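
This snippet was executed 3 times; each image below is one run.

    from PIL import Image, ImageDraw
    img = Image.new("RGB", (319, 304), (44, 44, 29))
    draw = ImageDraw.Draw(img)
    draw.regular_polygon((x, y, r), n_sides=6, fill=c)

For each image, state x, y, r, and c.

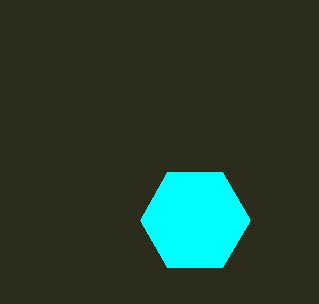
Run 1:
x = 195; y = 220; r = 55; c = 'cyan'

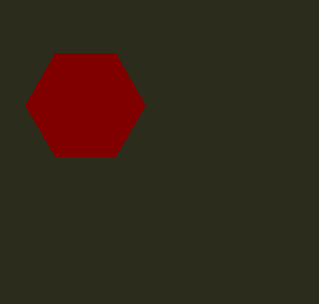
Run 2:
x = 85, y = 105, r = 60, c = 'maroon'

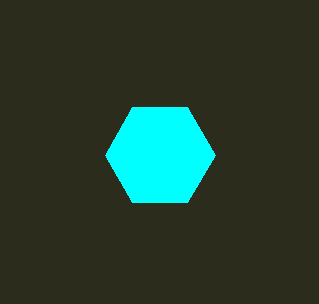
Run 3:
x = 160, y = 155, r = 55, c = 'cyan'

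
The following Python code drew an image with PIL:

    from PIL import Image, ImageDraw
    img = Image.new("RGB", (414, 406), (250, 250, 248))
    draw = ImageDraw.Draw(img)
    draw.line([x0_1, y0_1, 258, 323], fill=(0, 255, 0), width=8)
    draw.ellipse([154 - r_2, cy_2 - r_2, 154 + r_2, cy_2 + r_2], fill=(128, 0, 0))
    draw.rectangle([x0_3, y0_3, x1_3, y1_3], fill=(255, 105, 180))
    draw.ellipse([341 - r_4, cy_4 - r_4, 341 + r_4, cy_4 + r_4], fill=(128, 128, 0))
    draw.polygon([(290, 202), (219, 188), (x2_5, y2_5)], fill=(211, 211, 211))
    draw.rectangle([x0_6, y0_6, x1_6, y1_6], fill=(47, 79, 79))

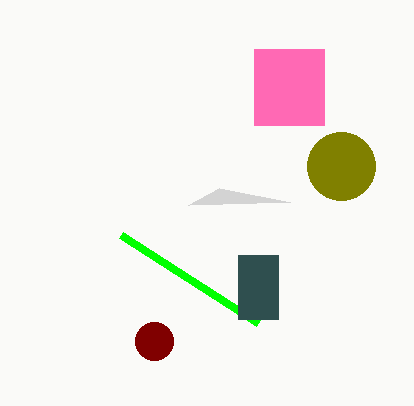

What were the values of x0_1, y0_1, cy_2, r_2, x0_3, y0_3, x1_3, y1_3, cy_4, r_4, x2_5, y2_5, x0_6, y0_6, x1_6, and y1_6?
x0_1 = 121; y0_1 = 235; cy_2 = 341; r_2 = 19; x0_3 = 254; y0_3 = 49; x1_3 = 324; y1_3 = 125; cy_4 = 166; r_4 = 34; x2_5 = 188; y2_5 = 205; x0_6 = 238; y0_6 = 255; x1_6 = 278; y1_6 = 319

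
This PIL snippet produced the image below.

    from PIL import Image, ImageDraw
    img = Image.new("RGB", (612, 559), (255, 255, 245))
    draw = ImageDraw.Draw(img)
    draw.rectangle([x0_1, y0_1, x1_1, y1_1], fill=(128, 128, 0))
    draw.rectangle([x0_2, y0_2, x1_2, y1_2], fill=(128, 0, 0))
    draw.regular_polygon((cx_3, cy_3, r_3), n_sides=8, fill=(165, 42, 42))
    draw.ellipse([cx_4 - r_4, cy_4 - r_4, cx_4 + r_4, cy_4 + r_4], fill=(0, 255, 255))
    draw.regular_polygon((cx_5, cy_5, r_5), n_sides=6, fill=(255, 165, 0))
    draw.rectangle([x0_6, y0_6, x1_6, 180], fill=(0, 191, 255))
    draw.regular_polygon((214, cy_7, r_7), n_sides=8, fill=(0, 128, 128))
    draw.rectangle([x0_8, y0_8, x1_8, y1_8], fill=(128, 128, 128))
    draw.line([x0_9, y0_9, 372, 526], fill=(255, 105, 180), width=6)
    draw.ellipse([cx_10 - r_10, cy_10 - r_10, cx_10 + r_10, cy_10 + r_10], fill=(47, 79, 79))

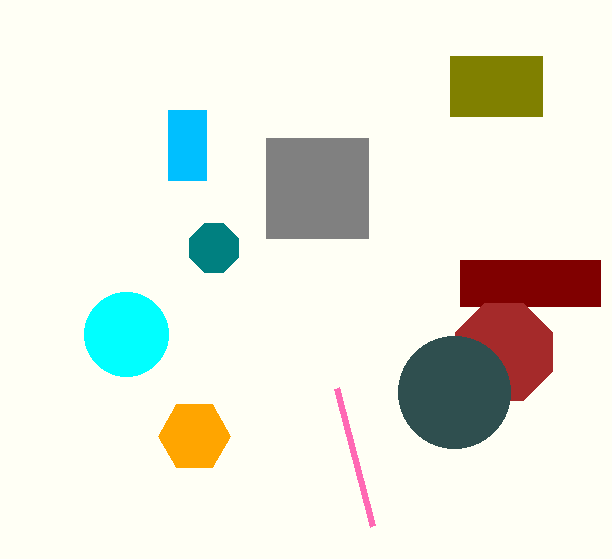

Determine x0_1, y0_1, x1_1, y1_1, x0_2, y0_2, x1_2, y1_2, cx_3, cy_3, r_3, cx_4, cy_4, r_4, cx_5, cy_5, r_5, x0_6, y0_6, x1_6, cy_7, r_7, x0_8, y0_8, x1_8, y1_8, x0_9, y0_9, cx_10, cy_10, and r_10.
x0_1 = 450
y0_1 = 56
x1_1 = 542
y1_1 = 116
x0_2 = 460
y0_2 = 260
x1_2 = 600
y1_2 = 306
cx_3 = 504
cy_3 = 352
r_3 = 52
cx_4 = 126
cy_4 = 334
r_4 = 42
cx_5 = 194
cy_5 = 436
r_5 = 36
x0_6 = 168
y0_6 = 110
x1_6 = 206
cy_7 = 248
r_7 = 26
x0_8 = 266
y0_8 = 138
x1_8 = 368
y1_8 = 238
x0_9 = 336
y0_9 = 388
cx_10 = 454
cy_10 = 392
r_10 = 56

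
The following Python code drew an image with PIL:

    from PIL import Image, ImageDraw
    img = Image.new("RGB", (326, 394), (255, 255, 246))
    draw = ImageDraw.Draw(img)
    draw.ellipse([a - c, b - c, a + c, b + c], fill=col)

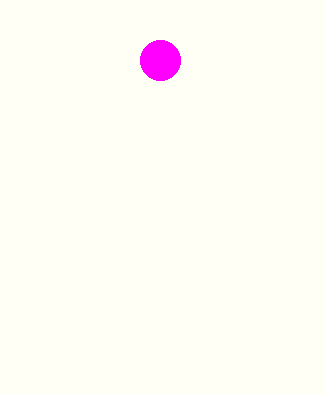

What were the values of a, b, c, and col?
a = 160, b = 60, c = 20, col = 'magenta'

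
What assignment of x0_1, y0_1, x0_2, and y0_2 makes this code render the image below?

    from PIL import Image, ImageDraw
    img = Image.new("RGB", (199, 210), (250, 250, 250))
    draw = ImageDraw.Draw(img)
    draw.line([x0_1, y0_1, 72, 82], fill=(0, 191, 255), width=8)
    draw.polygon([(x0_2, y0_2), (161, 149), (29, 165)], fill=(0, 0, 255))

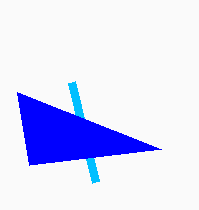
x0_1 = 96; y0_1 = 182; x0_2 = 17; y0_2 = 92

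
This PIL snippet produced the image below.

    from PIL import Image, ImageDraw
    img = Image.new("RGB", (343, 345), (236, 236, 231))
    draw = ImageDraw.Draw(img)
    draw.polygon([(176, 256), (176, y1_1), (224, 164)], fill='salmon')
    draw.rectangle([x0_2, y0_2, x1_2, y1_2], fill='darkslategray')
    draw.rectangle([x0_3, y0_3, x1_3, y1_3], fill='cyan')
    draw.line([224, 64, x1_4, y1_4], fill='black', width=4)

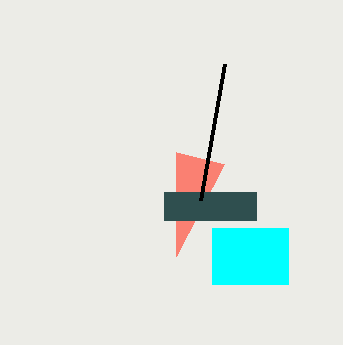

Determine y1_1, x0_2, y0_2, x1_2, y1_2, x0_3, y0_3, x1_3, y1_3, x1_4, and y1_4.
y1_1 = 152
x0_2 = 164
y0_2 = 192
x1_2 = 256
y1_2 = 220
x0_3 = 212
y0_3 = 228
x1_3 = 288
y1_3 = 284
x1_4 = 200
y1_4 = 200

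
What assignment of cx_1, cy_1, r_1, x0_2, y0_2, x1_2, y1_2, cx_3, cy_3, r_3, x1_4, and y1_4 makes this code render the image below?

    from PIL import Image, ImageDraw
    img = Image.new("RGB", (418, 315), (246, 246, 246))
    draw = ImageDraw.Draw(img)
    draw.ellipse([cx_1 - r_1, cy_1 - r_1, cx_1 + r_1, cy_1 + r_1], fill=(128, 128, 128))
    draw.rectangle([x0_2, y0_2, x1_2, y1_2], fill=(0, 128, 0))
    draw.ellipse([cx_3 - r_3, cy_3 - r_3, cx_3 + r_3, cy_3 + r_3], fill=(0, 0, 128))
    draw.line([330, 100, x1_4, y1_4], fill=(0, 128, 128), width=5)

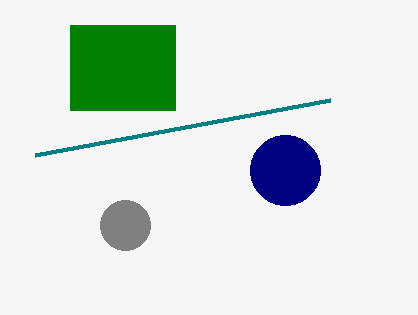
cx_1 = 125
cy_1 = 225
r_1 = 25
x0_2 = 70
y0_2 = 25
x1_2 = 175
y1_2 = 110
cx_3 = 285
cy_3 = 170
r_3 = 35
x1_4 = 35
y1_4 = 155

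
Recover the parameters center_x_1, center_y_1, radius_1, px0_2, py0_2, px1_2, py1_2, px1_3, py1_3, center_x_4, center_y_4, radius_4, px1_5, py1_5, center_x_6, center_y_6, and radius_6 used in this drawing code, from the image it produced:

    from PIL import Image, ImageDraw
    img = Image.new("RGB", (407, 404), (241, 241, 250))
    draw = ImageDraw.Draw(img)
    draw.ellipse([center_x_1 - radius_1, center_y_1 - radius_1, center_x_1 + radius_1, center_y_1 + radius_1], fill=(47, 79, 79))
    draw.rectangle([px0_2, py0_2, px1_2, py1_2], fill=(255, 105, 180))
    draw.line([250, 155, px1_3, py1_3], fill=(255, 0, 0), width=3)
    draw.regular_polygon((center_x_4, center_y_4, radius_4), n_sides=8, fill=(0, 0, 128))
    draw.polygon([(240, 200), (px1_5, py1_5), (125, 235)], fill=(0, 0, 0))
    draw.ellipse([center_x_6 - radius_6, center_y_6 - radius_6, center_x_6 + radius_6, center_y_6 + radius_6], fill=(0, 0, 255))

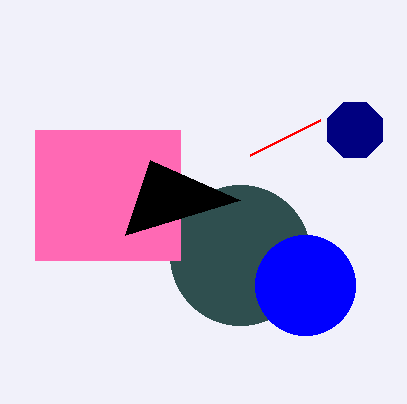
center_x_1 = 240, center_y_1 = 255, radius_1 = 70, px0_2 = 35, py0_2 = 130, px1_2 = 180, py1_2 = 260, px1_3 = 320, py1_3 = 120, center_x_4 = 355, center_y_4 = 130, radius_4 = 30, px1_5 = 150, py1_5 = 160, center_x_6 = 305, center_y_6 = 285, radius_6 = 50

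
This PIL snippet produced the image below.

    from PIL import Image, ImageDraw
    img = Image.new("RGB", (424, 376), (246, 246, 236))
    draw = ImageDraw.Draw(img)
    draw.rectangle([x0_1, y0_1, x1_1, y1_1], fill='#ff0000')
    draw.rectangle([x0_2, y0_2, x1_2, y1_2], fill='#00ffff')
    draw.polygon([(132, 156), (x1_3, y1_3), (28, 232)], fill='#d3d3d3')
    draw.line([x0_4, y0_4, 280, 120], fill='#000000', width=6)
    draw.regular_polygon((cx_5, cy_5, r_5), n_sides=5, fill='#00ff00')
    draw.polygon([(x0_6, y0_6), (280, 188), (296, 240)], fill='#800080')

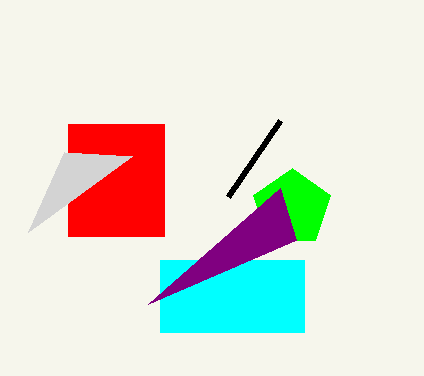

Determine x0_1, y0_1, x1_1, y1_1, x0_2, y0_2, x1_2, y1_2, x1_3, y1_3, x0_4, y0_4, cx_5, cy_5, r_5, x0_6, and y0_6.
x0_1 = 68
y0_1 = 124
x1_1 = 164
y1_1 = 236
x0_2 = 160
y0_2 = 260
x1_2 = 304
y1_2 = 332
x1_3 = 64
y1_3 = 152
x0_4 = 228
y0_4 = 196
cx_5 = 292
cy_5 = 208
r_5 = 40
x0_6 = 148
y0_6 = 304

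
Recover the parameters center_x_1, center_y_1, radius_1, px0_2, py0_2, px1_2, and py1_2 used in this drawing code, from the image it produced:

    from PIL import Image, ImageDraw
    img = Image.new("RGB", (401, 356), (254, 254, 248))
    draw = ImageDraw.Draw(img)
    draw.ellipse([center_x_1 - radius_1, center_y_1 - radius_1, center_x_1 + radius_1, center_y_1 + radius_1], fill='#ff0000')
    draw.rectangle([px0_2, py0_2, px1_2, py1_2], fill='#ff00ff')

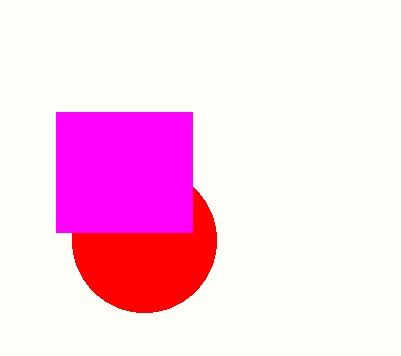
center_x_1 = 144; center_y_1 = 240; radius_1 = 72; px0_2 = 56; py0_2 = 112; px1_2 = 192; py1_2 = 232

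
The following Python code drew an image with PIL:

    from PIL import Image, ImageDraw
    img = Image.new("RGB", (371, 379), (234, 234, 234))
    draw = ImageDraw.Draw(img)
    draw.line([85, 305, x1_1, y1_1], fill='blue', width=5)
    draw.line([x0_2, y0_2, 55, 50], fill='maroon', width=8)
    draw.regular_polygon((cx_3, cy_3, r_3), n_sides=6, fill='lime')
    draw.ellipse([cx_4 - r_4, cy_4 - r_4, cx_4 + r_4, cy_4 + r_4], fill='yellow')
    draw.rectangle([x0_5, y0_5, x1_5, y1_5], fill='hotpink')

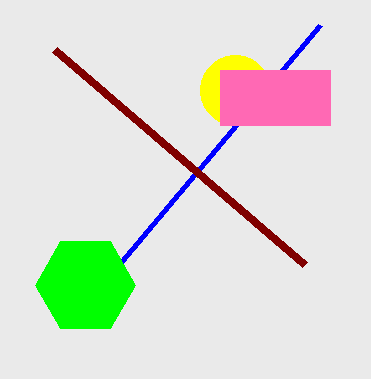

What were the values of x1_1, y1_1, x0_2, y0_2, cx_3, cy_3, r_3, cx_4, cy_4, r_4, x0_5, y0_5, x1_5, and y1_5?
x1_1 = 320, y1_1 = 25, x0_2 = 305, y0_2 = 265, cx_3 = 85, cy_3 = 285, r_3 = 50, cx_4 = 235, cy_4 = 90, r_4 = 35, x0_5 = 220, y0_5 = 70, x1_5 = 330, y1_5 = 125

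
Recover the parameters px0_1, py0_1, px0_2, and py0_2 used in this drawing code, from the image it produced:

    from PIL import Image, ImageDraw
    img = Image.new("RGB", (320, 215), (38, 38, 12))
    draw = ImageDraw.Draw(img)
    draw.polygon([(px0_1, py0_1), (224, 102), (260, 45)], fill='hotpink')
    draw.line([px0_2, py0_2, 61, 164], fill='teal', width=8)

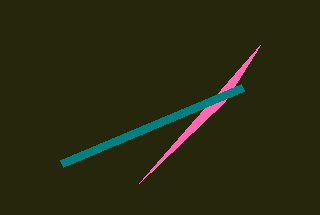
px0_1 = 139
py0_1 = 183
px0_2 = 242
py0_2 = 88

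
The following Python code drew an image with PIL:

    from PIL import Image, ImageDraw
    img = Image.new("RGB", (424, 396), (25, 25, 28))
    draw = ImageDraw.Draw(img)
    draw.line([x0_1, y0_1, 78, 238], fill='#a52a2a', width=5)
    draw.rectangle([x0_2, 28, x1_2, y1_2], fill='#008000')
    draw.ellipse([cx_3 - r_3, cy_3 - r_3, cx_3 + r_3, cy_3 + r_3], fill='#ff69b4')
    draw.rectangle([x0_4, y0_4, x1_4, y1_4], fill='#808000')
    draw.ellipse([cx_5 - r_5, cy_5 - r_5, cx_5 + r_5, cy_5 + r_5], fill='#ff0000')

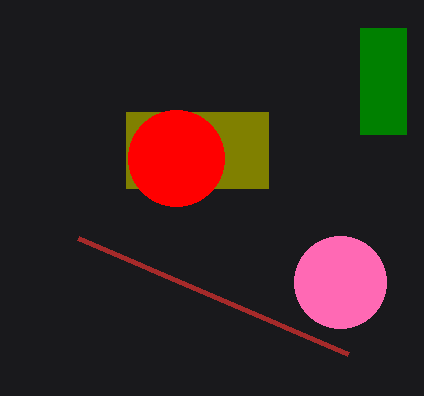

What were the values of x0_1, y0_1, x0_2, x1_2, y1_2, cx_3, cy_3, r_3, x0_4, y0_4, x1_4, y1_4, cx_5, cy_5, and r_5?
x0_1 = 348, y0_1 = 354, x0_2 = 360, x1_2 = 406, y1_2 = 134, cx_3 = 340, cy_3 = 282, r_3 = 46, x0_4 = 126, y0_4 = 112, x1_4 = 268, y1_4 = 188, cx_5 = 176, cy_5 = 158, r_5 = 48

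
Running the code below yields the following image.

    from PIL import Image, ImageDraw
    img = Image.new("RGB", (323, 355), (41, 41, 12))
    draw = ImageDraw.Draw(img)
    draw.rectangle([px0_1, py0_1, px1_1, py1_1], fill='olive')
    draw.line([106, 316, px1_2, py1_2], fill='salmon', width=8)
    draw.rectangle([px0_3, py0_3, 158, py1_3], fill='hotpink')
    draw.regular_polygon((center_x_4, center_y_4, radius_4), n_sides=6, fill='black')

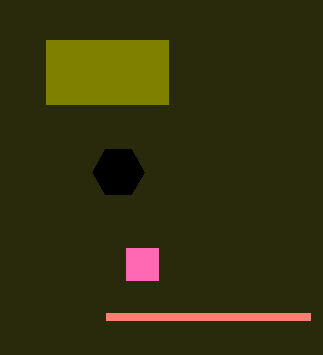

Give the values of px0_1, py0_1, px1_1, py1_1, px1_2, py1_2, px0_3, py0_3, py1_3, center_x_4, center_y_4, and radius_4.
px0_1 = 46, py0_1 = 40, px1_1 = 168, py1_1 = 104, px1_2 = 310, py1_2 = 316, px0_3 = 126, py0_3 = 248, py1_3 = 280, center_x_4 = 118, center_y_4 = 172, radius_4 = 26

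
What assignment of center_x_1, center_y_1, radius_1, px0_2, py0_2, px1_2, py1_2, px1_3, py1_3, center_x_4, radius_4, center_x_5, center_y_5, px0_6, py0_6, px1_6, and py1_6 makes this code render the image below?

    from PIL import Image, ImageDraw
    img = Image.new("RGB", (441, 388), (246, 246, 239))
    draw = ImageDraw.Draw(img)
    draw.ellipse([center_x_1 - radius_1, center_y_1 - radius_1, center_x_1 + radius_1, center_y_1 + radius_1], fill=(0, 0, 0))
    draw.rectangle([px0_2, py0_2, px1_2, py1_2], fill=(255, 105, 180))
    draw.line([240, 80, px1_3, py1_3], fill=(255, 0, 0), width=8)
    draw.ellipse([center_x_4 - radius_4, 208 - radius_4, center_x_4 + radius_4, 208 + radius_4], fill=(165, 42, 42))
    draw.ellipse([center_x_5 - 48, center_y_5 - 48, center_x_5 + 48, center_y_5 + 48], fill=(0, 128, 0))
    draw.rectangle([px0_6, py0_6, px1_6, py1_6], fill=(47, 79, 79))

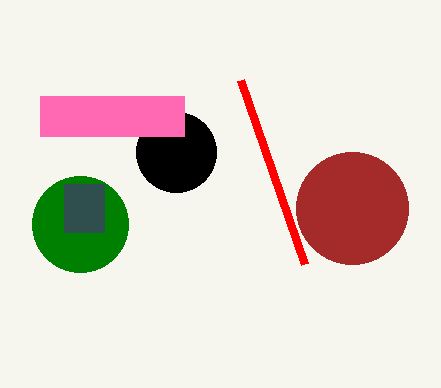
center_x_1 = 176, center_y_1 = 152, radius_1 = 40, px0_2 = 40, py0_2 = 96, px1_2 = 184, py1_2 = 136, px1_3 = 304, py1_3 = 264, center_x_4 = 352, radius_4 = 56, center_x_5 = 80, center_y_5 = 224, px0_6 = 64, py0_6 = 184, px1_6 = 104, py1_6 = 232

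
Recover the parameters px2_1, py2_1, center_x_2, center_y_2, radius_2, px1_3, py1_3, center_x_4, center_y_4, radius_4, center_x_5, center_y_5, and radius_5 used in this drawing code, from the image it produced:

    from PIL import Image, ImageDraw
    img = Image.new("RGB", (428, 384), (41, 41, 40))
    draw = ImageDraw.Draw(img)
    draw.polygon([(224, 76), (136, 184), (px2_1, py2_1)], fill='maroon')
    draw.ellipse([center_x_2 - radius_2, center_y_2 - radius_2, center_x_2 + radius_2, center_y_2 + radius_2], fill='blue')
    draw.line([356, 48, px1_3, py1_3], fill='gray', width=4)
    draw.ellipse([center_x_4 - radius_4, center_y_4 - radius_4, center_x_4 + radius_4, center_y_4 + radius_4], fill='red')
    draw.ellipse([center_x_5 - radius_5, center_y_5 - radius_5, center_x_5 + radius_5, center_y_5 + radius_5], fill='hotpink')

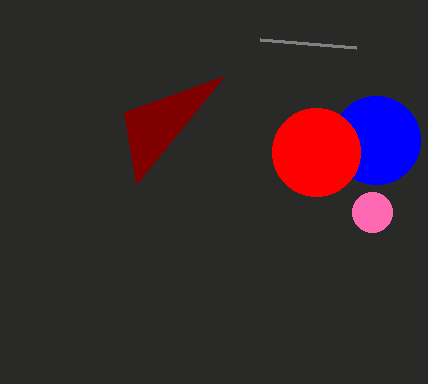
px2_1 = 124, py2_1 = 112, center_x_2 = 376, center_y_2 = 140, radius_2 = 44, px1_3 = 260, py1_3 = 40, center_x_4 = 316, center_y_4 = 152, radius_4 = 44, center_x_5 = 372, center_y_5 = 212, radius_5 = 20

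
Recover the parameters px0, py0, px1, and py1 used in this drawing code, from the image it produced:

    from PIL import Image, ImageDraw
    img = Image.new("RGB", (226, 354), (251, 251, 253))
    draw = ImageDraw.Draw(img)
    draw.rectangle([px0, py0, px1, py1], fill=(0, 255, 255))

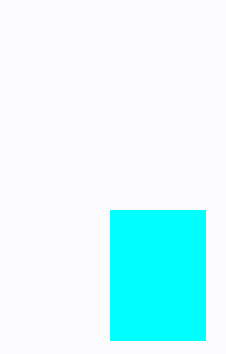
px0 = 110
py0 = 210
px1 = 205
py1 = 340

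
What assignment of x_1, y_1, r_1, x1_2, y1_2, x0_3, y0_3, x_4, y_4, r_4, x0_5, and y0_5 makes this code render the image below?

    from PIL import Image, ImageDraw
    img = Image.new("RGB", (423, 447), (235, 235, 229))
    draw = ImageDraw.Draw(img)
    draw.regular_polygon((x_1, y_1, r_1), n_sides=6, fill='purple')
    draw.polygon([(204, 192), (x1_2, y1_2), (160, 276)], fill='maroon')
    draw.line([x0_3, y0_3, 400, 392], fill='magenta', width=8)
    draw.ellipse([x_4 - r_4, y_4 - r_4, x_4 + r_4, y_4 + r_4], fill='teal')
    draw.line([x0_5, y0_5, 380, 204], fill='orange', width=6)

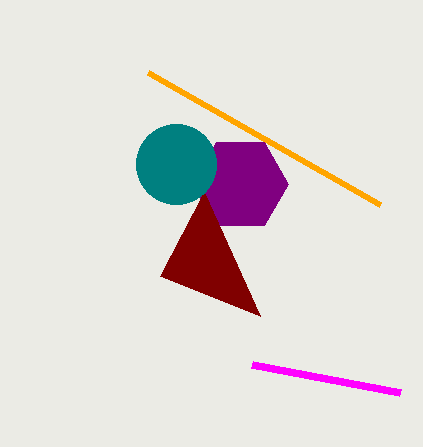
x_1 = 240; y_1 = 184; r_1 = 48; x1_2 = 260; y1_2 = 316; x0_3 = 252; y0_3 = 364; x_4 = 176; y_4 = 164; r_4 = 40; x0_5 = 148; y0_5 = 72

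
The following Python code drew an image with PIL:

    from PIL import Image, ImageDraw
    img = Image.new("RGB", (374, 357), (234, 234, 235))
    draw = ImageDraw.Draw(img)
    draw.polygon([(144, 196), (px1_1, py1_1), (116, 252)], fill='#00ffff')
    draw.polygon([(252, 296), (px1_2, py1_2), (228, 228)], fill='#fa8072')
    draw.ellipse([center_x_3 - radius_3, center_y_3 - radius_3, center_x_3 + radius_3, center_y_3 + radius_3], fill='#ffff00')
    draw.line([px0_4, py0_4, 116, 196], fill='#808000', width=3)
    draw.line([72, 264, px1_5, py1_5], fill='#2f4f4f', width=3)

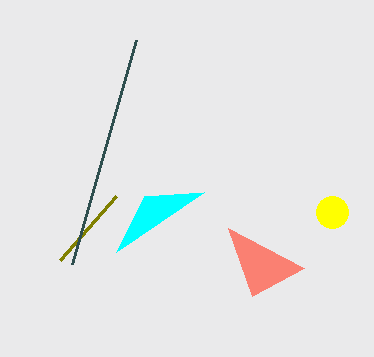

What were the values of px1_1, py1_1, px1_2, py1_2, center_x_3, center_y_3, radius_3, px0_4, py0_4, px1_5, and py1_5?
px1_1 = 204; py1_1 = 192; px1_2 = 304; py1_2 = 268; center_x_3 = 332; center_y_3 = 212; radius_3 = 16; px0_4 = 60; py0_4 = 260; px1_5 = 136; py1_5 = 40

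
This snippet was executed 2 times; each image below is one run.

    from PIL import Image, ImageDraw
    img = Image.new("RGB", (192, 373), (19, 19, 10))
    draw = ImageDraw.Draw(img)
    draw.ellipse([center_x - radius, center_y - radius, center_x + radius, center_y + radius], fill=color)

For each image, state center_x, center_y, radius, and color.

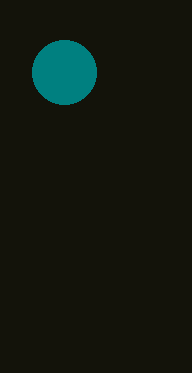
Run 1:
center_x = 64; center_y = 72; radius = 32; color = 'teal'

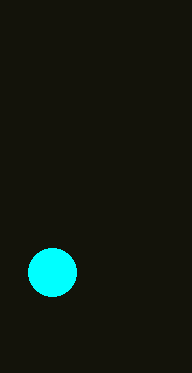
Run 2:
center_x = 52; center_y = 272; radius = 24; color = 'cyan'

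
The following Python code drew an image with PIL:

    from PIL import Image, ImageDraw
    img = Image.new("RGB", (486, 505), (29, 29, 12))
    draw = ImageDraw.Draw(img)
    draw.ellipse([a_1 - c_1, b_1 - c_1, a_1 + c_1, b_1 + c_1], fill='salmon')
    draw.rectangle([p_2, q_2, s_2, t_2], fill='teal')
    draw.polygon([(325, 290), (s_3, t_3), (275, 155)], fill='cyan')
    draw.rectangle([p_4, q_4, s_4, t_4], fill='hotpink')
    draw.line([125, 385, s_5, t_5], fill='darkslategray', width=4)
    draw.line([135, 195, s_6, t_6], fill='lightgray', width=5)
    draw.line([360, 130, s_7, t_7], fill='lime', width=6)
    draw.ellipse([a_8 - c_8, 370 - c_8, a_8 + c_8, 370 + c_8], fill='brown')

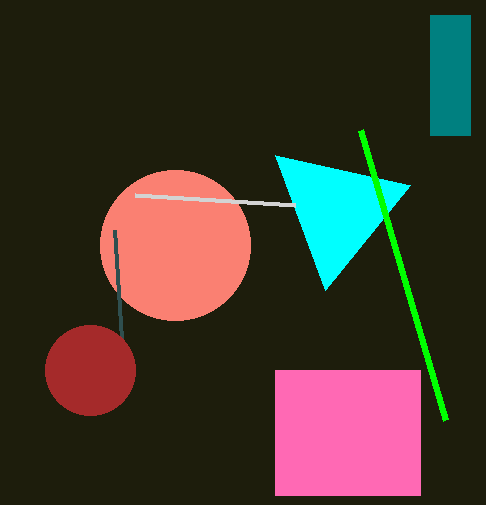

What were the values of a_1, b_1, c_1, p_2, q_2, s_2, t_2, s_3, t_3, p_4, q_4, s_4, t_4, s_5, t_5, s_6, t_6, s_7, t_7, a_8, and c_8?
a_1 = 175
b_1 = 245
c_1 = 75
p_2 = 430
q_2 = 15
s_2 = 470
t_2 = 135
s_3 = 410
t_3 = 185
p_4 = 275
q_4 = 370
s_4 = 420
t_4 = 495
s_5 = 115
t_5 = 230
s_6 = 295
t_6 = 205
s_7 = 445
t_7 = 420
a_8 = 90
c_8 = 45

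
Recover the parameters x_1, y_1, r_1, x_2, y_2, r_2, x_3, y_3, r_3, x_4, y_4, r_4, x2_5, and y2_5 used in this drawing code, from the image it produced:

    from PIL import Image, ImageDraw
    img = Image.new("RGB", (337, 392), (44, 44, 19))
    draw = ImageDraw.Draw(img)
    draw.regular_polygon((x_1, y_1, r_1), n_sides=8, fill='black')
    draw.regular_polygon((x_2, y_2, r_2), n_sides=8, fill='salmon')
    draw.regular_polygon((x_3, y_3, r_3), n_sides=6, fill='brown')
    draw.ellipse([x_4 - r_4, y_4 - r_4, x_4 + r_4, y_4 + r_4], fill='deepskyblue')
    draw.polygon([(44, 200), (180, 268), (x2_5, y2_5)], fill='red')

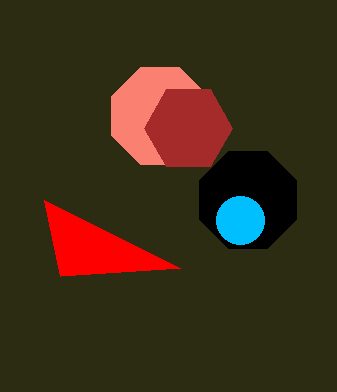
x_1 = 248
y_1 = 200
r_1 = 52
x_2 = 160
y_2 = 116
r_2 = 52
x_3 = 188
y_3 = 128
r_3 = 44
x_4 = 240
y_4 = 220
r_4 = 24
x2_5 = 60
y2_5 = 276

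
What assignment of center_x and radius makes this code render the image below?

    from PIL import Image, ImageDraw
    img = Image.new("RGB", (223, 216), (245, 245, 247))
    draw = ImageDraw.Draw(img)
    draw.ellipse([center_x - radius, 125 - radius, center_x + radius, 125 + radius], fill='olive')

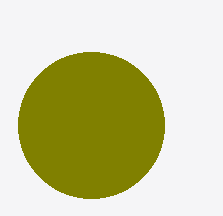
center_x = 91; radius = 73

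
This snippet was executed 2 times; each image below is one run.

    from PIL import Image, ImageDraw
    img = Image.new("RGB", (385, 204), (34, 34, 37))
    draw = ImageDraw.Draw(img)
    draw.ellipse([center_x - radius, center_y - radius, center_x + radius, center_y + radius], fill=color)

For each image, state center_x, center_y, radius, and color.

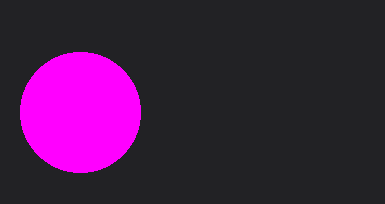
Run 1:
center_x = 80, center_y = 112, radius = 60, color = 'magenta'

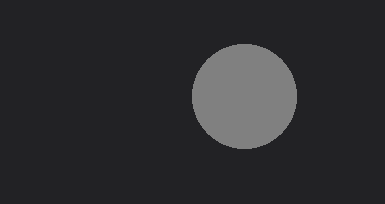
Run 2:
center_x = 244
center_y = 96
radius = 52
color = 'gray'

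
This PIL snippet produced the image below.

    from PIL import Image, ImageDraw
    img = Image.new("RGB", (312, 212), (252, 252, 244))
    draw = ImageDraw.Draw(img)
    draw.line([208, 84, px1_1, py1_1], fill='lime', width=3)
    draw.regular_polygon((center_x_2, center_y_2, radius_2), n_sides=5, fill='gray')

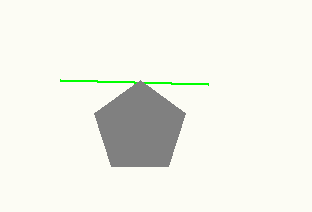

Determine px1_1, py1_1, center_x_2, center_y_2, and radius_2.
px1_1 = 60, py1_1 = 80, center_x_2 = 140, center_y_2 = 128, radius_2 = 48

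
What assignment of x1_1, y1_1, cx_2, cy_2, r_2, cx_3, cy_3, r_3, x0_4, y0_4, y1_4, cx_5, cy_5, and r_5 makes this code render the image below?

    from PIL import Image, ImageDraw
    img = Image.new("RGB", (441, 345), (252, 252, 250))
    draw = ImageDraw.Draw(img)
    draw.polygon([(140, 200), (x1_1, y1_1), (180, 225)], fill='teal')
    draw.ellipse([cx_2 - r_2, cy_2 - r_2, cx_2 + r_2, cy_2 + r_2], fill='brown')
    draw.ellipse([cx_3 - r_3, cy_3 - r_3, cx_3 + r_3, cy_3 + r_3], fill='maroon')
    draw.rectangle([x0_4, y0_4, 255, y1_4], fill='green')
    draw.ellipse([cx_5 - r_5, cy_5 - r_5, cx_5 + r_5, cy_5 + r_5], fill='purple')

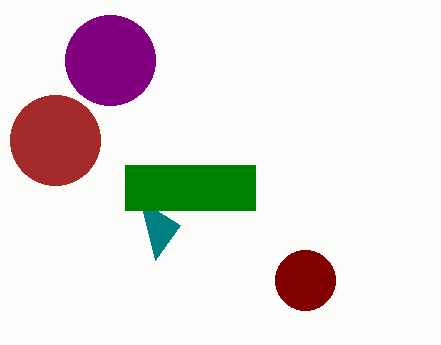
x1_1 = 155, y1_1 = 260, cx_2 = 55, cy_2 = 140, r_2 = 45, cx_3 = 305, cy_3 = 280, r_3 = 30, x0_4 = 125, y0_4 = 165, y1_4 = 210, cx_5 = 110, cy_5 = 60, r_5 = 45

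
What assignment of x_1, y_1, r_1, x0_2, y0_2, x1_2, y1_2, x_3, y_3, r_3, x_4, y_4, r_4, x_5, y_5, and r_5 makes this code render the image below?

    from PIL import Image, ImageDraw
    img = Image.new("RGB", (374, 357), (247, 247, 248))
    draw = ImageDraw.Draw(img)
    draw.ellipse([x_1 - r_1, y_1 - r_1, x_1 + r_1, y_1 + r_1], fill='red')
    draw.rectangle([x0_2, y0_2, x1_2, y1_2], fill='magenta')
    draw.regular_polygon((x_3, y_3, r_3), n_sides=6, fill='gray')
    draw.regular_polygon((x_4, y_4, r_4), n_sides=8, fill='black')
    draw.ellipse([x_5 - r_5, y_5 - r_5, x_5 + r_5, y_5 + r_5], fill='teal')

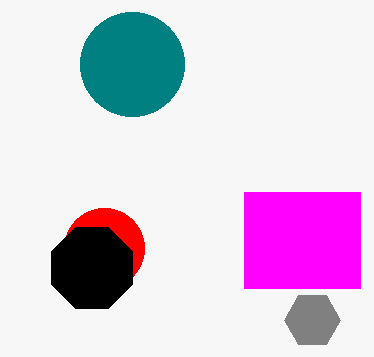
x_1 = 104
y_1 = 248
r_1 = 40
x0_2 = 244
y0_2 = 192
x1_2 = 360
y1_2 = 288
x_3 = 312
y_3 = 320
r_3 = 28
x_4 = 92
y_4 = 268
r_4 = 44
x_5 = 132
y_5 = 64
r_5 = 52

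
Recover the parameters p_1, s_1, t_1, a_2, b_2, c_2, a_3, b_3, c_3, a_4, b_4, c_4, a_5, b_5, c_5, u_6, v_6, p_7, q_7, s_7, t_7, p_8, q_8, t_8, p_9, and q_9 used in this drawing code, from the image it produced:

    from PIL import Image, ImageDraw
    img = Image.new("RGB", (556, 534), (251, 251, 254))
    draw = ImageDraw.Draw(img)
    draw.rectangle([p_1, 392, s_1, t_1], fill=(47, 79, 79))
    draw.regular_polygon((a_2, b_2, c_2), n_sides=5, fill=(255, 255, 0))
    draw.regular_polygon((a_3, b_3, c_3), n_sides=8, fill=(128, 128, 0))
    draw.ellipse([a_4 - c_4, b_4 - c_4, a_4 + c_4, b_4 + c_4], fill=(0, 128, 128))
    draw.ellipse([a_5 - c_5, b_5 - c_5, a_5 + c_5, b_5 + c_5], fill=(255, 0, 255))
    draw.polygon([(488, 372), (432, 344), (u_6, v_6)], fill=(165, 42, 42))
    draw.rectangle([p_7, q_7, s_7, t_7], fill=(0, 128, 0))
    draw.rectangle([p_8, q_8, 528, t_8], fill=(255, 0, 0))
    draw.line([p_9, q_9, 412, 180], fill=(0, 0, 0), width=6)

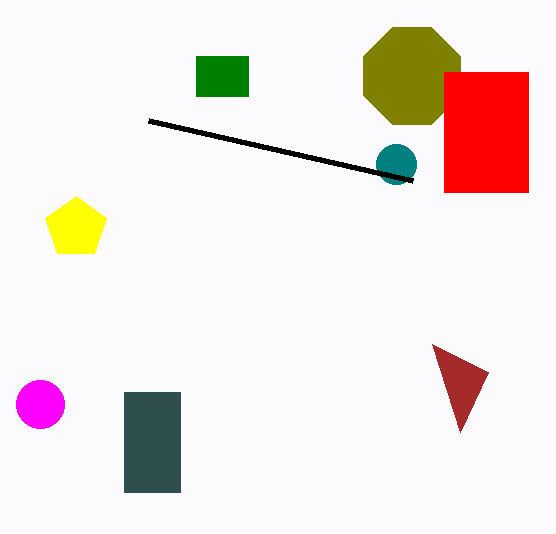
p_1 = 124; s_1 = 180; t_1 = 492; a_2 = 76; b_2 = 228; c_2 = 32; a_3 = 412; b_3 = 76; c_3 = 52; a_4 = 396; b_4 = 164; c_4 = 20; a_5 = 40; b_5 = 404; c_5 = 24; u_6 = 460; v_6 = 432; p_7 = 196; q_7 = 56; s_7 = 248; t_7 = 96; p_8 = 444; q_8 = 72; t_8 = 192; p_9 = 148; q_9 = 120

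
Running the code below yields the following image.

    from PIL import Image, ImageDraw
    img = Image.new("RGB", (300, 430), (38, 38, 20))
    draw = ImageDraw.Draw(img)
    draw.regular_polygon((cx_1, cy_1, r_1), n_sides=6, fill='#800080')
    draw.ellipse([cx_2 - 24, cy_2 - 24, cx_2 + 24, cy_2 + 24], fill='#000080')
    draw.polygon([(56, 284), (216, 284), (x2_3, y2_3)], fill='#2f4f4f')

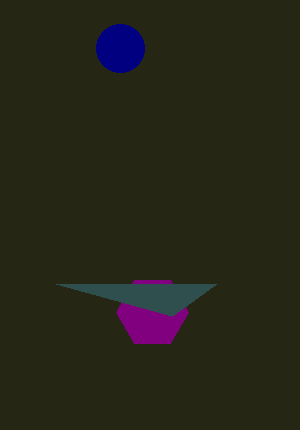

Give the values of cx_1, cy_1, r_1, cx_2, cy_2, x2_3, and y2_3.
cx_1 = 152
cy_1 = 312
r_1 = 36
cx_2 = 120
cy_2 = 48
x2_3 = 172
y2_3 = 316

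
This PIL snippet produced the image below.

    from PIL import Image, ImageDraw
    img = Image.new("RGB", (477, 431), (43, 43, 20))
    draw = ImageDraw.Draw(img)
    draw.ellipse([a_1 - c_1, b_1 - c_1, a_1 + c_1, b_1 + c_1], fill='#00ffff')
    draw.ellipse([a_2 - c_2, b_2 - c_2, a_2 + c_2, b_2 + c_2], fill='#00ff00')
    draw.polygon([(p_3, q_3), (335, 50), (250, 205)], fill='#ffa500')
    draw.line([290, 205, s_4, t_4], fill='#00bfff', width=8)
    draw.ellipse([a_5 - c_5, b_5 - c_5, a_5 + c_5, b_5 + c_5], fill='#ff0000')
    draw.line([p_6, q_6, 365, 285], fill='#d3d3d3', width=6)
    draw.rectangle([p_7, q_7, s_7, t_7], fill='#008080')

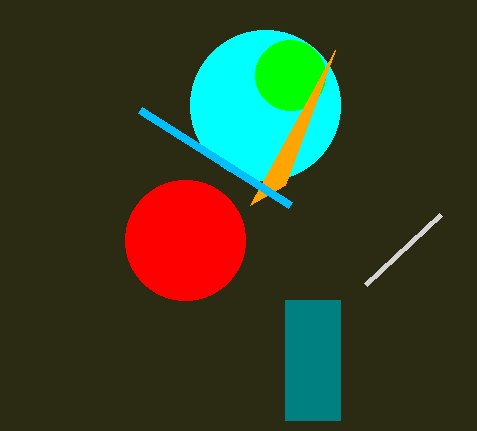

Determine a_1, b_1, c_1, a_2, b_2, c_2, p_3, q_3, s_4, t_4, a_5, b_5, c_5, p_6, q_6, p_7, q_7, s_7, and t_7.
a_1 = 265; b_1 = 105; c_1 = 75; a_2 = 290; b_2 = 75; c_2 = 35; p_3 = 285; q_3 = 185; s_4 = 140; t_4 = 110; a_5 = 185; b_5 = 240; c_5 = 60; p_6 = 440; q_6 = 215; p_7 = 285; q_7 = 300; s_7 = 340; t_7 = 420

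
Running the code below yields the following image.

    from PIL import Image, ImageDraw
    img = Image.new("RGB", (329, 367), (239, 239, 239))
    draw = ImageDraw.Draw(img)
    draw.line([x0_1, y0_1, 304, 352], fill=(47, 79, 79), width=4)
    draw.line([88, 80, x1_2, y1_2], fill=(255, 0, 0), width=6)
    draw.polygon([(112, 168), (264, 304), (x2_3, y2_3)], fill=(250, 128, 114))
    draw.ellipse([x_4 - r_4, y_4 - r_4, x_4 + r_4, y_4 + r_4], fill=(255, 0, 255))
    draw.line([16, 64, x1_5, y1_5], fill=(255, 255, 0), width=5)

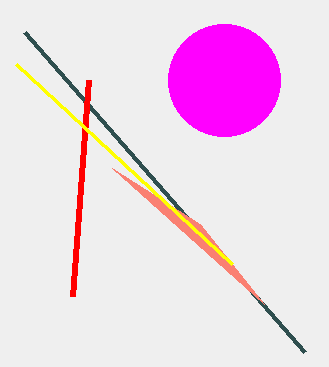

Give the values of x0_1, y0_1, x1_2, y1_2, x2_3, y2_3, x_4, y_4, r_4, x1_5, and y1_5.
x0_1 = 24, y0_1 = 32, x1_2 = 72, y1_2 = 296, x2_3 = 200, y2_3 = 224, x_4 = 224, y_4 = 80, r_4 = 56, x1_5 = 232, y1_5 = 264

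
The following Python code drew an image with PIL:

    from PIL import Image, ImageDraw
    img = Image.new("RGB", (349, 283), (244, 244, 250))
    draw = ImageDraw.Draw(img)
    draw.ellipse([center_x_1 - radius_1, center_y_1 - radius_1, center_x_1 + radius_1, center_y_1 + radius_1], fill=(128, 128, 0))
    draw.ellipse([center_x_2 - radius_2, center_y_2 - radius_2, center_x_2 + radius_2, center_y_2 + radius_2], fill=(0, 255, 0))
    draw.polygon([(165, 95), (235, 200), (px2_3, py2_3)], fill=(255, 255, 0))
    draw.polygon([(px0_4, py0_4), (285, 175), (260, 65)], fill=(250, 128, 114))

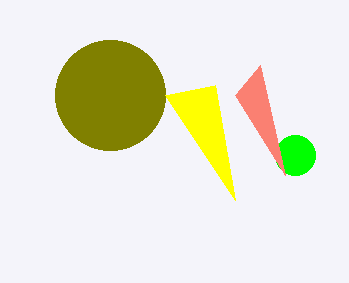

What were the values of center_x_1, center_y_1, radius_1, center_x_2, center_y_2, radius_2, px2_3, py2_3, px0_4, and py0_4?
center_x_1 = 110
center_y_1 = 95
radius_1 = 55
center_x_2 = 295
center_y_2 = 155
radius_2 = 20
px2_3 = 215
py2_3 = 85
px0_4 = 235
py0_4 = 95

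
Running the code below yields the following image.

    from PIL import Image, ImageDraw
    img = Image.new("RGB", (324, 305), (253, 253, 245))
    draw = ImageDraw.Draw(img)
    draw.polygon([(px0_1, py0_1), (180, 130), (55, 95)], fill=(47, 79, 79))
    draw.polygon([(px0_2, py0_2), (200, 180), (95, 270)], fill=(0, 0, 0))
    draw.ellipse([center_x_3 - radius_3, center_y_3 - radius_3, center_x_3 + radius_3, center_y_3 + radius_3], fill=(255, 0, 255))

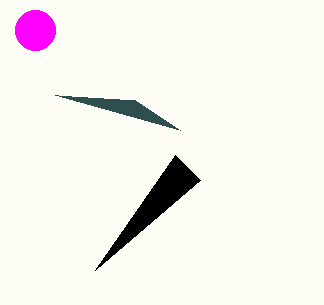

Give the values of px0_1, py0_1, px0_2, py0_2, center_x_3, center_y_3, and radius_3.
px0_1 = 135
py0_1 = 100
px0_2 = 175
py0_2 = 155
center_x_3 = 35
center_y_3 = 30
radius_3 = 20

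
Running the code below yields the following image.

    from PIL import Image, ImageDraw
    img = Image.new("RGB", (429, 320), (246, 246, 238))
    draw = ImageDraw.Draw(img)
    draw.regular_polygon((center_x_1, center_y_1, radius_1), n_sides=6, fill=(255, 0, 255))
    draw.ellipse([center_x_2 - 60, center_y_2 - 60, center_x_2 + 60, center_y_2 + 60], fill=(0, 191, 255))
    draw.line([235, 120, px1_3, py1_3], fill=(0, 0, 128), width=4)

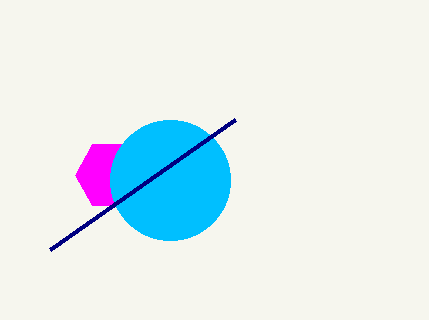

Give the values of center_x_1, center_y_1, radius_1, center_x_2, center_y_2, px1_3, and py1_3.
center_x_1 = 110; center_y_1 = 175; radius_1 = 35; center_x_2 = 170; center_y_2 = 180; px1_3 = 50; py1_3 = 250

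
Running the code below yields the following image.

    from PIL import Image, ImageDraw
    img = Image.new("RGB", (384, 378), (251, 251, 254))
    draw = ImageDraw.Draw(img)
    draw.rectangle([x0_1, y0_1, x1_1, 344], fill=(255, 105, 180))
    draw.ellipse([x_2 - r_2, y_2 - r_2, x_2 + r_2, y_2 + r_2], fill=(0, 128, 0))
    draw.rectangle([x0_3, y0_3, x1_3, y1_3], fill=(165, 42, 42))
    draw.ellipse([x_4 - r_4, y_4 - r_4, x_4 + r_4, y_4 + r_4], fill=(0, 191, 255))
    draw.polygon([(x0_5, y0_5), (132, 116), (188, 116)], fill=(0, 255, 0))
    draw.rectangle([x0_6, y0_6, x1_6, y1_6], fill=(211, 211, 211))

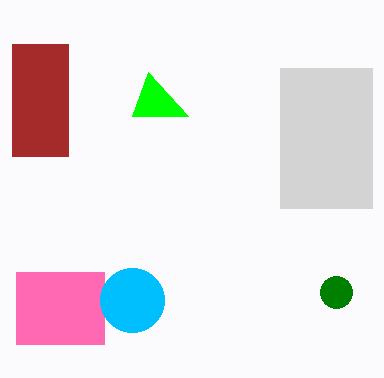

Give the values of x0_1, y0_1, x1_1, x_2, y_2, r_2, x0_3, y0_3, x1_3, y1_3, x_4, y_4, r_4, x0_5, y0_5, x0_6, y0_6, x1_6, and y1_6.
x0_1 = 16, y0_1 = 272, x1_1 = 104, x_2 = 336, y_2 = 292, r_2 = 16, x0_3 = 12, y0_3 = 44, x1_3 = 68, y1_3 = 156, x_4 = 132, y_4 = 300, r_4 = 32, x0_5 = 148, y0_5 = 72, x0_6 = 280, y0_6 = 68, x1_6 = 372, y1_6 = 208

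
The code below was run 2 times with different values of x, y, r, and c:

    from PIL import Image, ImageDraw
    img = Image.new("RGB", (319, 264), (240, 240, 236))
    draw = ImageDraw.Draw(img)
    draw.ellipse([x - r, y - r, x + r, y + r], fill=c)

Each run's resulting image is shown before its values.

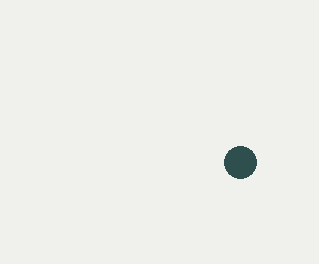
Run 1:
x = 240, y = 162, r = 16, c = 'darkslategray'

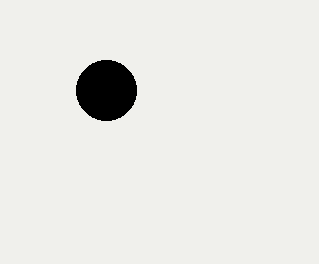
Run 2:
x = 106, y = 90, r = 30, c = 'black'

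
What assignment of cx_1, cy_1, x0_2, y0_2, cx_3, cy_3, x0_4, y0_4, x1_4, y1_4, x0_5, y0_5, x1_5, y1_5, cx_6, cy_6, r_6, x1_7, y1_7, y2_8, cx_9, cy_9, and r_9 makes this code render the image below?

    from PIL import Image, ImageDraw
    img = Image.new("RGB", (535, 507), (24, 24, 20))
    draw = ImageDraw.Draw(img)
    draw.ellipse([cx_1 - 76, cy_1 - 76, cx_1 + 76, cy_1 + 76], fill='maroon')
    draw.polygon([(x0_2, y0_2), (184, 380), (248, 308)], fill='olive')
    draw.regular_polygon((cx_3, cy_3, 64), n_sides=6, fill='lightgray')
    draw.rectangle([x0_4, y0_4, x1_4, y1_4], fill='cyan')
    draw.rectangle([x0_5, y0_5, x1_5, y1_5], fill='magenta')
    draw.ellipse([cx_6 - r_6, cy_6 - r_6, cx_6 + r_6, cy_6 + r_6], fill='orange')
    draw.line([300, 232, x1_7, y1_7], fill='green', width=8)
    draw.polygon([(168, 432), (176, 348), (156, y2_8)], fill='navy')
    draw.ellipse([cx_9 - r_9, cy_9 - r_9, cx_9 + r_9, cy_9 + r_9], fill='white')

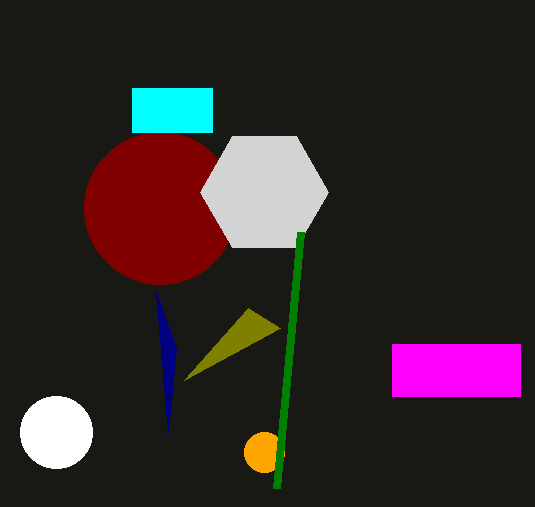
cx_1 = 160
cy_1 = 208
x0_2 = 280
y0_2 = 328
cx_3 = 264
cy_3 = 192
x0_4 = 132
y0_4 = 88
x1_4 = 212
y1_4 = 132
x0_5 = 392
y0_5 = 344
x1_5 = 520
y1_5 = 396
cx_6 = 264
cy_6 = 452
r_6 = 20
x1_7 = 276
y1_7 = 488
y2_8 = 292
cx_9 = 56
cy_9 = 432
r_9 = 36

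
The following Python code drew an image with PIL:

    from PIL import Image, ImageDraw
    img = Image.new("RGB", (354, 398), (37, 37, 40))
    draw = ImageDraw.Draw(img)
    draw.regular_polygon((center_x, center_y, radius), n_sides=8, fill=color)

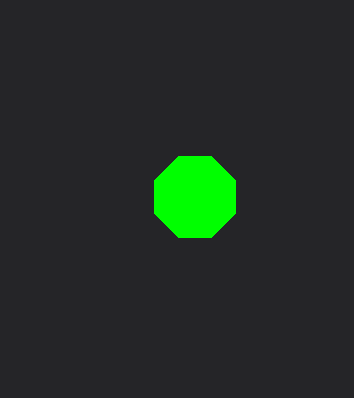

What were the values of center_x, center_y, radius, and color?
center_x = 195; center_y = 197; radius = 44; color = 'lime'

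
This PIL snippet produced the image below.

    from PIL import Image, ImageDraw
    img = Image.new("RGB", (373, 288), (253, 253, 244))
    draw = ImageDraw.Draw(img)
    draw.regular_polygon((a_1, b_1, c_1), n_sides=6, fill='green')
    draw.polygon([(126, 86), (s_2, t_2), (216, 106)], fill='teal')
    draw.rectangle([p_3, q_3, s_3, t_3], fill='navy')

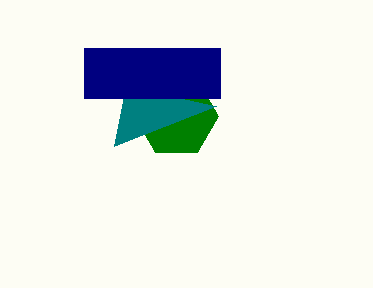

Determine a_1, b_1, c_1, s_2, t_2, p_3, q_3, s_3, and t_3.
a_1 = 176; b_1 = 116; c_1 = 42; s_2 = 114; t_2 = 146; p_3 = 84; q_3 = 48; s_3 = 220; t_3 = 98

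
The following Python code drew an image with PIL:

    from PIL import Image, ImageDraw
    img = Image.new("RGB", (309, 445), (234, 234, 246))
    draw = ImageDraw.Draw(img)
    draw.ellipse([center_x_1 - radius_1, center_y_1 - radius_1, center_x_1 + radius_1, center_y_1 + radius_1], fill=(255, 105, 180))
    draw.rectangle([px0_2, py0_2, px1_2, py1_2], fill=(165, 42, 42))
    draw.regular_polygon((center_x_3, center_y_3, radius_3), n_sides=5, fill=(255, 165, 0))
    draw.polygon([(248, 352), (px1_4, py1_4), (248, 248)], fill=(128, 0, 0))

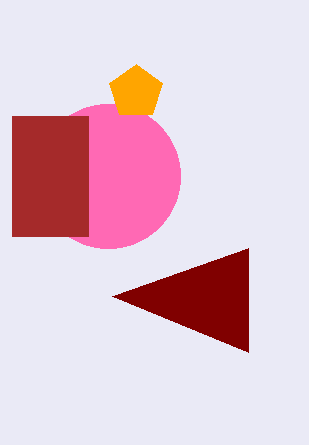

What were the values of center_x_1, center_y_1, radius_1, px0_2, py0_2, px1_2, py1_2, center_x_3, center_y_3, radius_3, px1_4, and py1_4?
center_x_1 = 108
center_y_1 = 176
radius_1 = 72
px0_2 = 12
py0_2 = 116
px1_2 = 88
py1_2 = 236
center_x_3 = 136
center_y_3 = 92
radius_3 = 28
px1_4 = 112
py1_4 = 296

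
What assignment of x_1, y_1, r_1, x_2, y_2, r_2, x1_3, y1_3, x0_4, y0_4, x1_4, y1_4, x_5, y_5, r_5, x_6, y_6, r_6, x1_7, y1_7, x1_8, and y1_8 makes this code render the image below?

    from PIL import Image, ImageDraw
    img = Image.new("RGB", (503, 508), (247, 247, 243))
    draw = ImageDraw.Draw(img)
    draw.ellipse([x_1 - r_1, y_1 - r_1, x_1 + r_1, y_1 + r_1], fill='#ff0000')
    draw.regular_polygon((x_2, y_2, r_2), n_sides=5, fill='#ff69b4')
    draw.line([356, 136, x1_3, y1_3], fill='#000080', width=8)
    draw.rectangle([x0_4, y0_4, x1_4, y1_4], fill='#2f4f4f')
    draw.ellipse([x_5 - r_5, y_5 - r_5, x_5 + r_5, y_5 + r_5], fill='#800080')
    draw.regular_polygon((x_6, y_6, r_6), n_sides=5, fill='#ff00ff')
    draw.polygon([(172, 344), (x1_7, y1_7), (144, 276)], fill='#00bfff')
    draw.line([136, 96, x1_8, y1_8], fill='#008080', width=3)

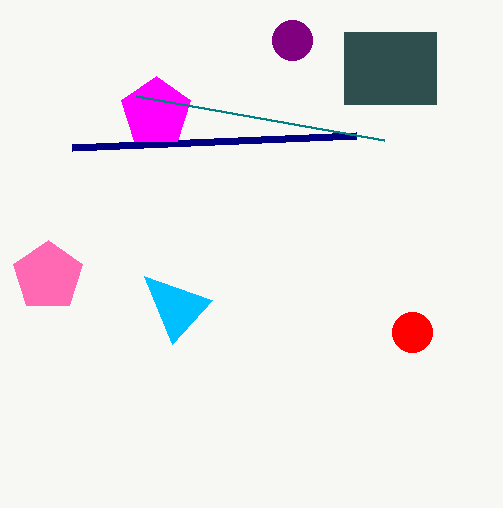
x_1 = 412
y_1 = 332
r_1 = 20
x_2 = 48
y_2 = 276
r_2 = 36
x1_3 = 72
y1_3 = 148
x0_4 = 344
y0_4 = 32
x1_4 = 436
y1_4 = 104
x_5 = 292
y_5 = 40
r_5 = 20
x_6 = 156
y_6 = 112
r_6 = 36
x1_7 = 212
y1_7 = 300
x1_8 = 384
y1_8 = 140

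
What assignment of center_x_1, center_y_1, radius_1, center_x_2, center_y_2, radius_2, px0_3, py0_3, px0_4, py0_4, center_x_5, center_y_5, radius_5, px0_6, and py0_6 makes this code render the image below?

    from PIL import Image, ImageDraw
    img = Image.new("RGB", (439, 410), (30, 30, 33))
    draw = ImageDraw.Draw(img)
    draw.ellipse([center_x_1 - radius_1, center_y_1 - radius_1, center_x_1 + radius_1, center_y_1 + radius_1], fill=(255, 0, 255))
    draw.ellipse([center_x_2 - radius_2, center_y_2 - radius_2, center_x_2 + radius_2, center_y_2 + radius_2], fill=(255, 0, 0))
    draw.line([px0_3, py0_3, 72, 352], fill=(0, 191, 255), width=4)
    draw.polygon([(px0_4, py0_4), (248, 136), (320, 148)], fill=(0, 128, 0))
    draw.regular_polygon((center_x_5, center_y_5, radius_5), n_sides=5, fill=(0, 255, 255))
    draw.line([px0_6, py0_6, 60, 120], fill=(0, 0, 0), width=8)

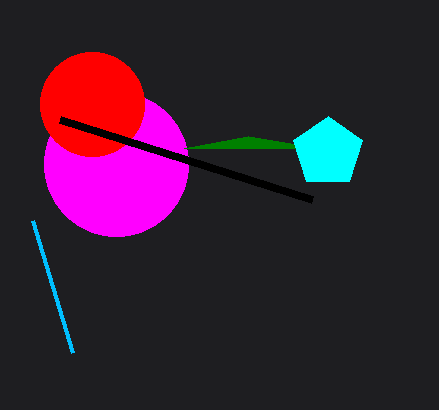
center_x_1 = 116, center_y_1 = 164, radius_1 = 72, center_x_2 = 92, center_y_2 = 104, radius_2 = 52, px0_3 = 32, py0_3 = 220, px0_4 = 184, py0_4 = 148, center_x_5 = 328, center_y_5 = 152, radius_5 = 36, px0_6 = 312, py0_6 = 200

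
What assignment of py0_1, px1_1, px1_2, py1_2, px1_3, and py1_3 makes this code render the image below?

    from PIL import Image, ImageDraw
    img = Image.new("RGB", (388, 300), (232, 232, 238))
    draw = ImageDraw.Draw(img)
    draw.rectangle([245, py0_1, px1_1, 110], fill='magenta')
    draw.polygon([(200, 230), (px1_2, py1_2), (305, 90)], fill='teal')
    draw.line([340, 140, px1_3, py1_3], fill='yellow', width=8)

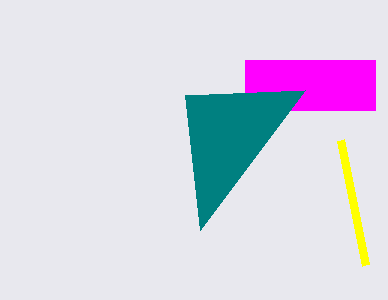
py0_1 = 60, px1_1 = 375, px1_2 = 185, py1_2 = 95, px1_3 = 365, py1_3 = 265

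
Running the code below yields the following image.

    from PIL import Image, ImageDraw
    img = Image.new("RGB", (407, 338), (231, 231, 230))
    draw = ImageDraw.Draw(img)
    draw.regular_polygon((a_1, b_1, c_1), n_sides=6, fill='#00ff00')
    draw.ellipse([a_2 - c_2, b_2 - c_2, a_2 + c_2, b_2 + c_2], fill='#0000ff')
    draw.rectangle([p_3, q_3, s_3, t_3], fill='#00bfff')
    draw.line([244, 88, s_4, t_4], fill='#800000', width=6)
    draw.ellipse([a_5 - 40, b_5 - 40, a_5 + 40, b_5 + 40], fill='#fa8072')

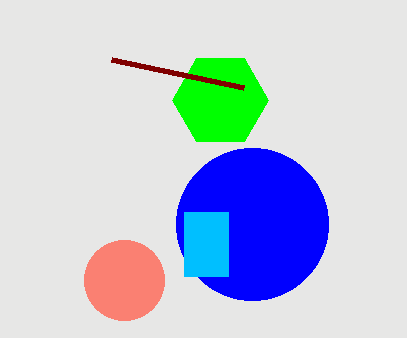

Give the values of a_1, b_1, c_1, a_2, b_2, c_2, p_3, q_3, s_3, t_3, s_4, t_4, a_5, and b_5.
a_1 = 220
b_1 = 100
c_1 = 48
a_2 = 252
b_2 = 224
c_2 = 76
p_3 = 184
q_3 = 212
s_3 = 228
t_3 = 276
s_4 = 112
t_4 = 60
a_5 = 124
b_5 = 280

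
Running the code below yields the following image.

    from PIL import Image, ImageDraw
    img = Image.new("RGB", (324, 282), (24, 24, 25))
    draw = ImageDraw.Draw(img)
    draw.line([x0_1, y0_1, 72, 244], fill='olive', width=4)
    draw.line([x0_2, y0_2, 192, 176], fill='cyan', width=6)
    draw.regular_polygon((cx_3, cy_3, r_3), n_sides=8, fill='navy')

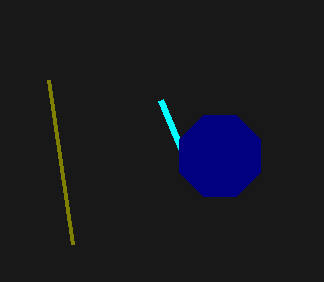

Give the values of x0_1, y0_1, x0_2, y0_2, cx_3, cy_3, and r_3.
x0_1 = 48, y0_1 = 80, x0_2 = 160, y0_2 = 100, cx_3 = 220, cy_3 = 156, r_3 = 44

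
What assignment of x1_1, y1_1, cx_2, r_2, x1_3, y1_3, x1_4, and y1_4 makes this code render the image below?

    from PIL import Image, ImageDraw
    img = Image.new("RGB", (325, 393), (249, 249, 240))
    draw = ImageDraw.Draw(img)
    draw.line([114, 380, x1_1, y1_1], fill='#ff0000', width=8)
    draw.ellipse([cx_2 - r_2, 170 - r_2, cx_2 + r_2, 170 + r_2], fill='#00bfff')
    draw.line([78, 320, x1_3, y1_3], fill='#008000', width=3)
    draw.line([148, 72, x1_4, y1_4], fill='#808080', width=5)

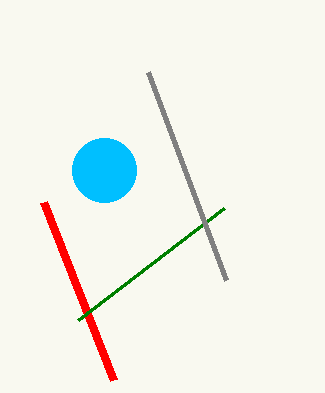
x1_1 = 44
y1_1 = 202
cx_2 = 104
r_2 = 32
x1_3 = 224
y1_3 = 208
x1_4 = 226
y1_4 = 280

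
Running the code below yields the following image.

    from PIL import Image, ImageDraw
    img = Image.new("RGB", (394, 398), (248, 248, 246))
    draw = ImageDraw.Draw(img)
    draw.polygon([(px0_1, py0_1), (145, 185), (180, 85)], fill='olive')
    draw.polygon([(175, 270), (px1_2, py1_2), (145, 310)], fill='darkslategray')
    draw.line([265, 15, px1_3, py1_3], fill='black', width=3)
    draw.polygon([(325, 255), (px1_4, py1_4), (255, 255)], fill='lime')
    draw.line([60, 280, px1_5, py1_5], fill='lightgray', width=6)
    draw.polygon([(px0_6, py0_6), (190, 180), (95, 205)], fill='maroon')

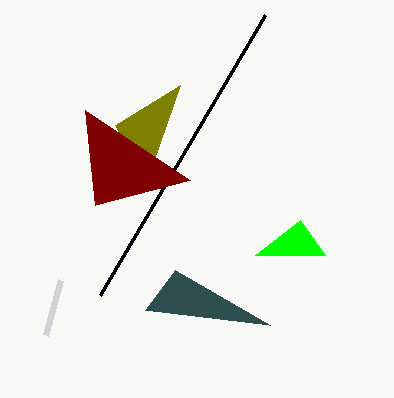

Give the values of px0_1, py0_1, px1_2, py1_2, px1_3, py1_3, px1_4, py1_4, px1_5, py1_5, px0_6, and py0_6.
px0_1 = 115, py0_1 = 125, px1_2 = 270, py1_2 = 325, px1_3 = 100, py1_3 = 295, px1_4 = 300, py1_4 = 220, px1_5 = 45, py1_5 = 335, px0_6 = 85, py0_6 = 110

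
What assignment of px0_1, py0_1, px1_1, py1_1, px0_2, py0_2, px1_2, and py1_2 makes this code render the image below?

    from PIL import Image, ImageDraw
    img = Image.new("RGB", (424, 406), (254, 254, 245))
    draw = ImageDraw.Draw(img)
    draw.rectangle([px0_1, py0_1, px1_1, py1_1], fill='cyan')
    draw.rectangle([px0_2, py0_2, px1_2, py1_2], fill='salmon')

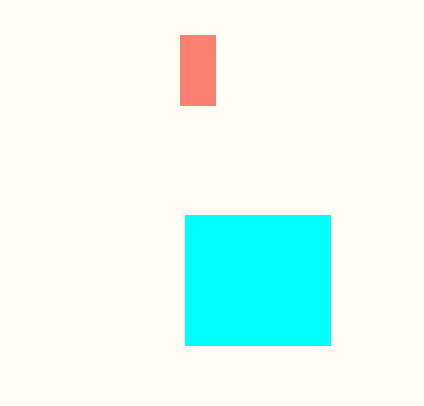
px0_1 = 185
py0_1 = 215
px1_1 = 330
py1_1 = 345
px0_2 = 180
py0_2 = 35
px1_2 = 215
py1_2 = 105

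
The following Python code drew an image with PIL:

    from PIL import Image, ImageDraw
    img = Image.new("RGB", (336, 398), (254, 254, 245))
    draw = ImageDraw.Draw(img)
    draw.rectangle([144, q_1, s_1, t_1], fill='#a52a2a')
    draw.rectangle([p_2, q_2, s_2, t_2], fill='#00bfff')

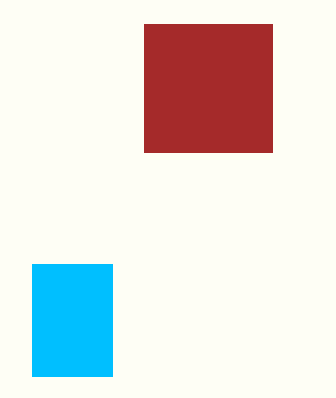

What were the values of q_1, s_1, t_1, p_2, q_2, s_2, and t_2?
q_1 = 24
s_1 = 272
t_1 = 152
p_2 = 32
q_2 = 264
s_2 = 112
t_2 = 376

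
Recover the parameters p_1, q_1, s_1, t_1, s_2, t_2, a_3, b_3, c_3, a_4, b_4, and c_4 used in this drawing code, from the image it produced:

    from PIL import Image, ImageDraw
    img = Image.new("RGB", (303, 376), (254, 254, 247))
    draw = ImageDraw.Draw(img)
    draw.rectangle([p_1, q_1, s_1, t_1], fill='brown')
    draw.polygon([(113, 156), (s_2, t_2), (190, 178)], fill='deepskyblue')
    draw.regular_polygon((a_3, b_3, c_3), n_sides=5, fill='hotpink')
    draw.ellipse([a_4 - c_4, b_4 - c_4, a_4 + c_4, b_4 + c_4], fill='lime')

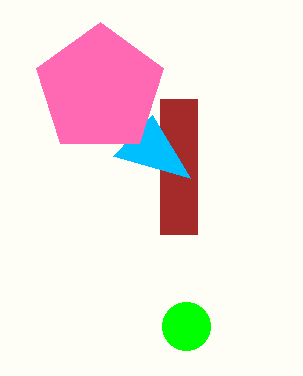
p_1 = 160, q_1 = 99, s_1 = 197, t_1 = 234, s_2 = 152, t_2 = 115, a_3 = 100, b_3 = 89, c_3 = 67, a_4 = 186, b_4 = 326, c_4 = 24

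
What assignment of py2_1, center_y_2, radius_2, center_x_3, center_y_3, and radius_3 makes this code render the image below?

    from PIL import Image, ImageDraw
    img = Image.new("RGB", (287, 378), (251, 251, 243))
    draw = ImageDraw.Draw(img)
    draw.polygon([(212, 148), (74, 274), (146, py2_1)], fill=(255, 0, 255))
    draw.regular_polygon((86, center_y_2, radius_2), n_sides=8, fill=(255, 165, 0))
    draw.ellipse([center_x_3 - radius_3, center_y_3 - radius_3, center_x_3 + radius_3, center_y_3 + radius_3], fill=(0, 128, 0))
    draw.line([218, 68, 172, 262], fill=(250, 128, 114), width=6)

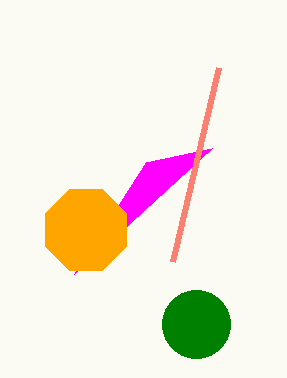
py2_1 = 162
center_y_2 = 230
radius_2 = 44
center_x_3 = 196
center_y_3 = 324
radius_3 = 34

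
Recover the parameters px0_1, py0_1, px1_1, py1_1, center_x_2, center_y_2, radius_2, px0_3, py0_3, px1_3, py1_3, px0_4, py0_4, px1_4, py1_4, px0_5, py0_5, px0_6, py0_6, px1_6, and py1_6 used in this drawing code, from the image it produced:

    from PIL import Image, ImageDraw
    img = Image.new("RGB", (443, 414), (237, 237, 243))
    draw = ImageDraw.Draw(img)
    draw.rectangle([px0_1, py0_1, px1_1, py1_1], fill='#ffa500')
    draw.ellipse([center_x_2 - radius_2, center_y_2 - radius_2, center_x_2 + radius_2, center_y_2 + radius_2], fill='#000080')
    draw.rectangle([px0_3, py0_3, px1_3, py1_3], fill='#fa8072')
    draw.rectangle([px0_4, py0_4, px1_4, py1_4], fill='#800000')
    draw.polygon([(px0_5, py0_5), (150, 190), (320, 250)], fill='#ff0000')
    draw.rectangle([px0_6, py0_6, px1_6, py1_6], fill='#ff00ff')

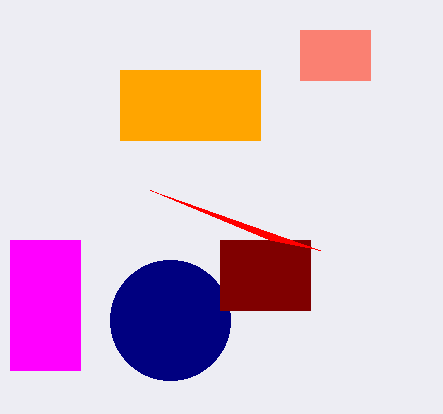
px0_1 = 120; py0_1 = 70; px1_1 = 260; py1_1 = 140; center_x_2 = 170; center_y_2 = 320; radius_2 = 60; px0_3 = 300; py0_3 = 30; px1_3 = 370; py1_3 = 80; px0_4 = 220; py0_4 = 240; px1_4 = 310; py1_4 = 310; px0_5 = 270; py0_5 = 240; px0_6 = 10; py0_6 = 240; px1_6 = 80; py1_6 = 370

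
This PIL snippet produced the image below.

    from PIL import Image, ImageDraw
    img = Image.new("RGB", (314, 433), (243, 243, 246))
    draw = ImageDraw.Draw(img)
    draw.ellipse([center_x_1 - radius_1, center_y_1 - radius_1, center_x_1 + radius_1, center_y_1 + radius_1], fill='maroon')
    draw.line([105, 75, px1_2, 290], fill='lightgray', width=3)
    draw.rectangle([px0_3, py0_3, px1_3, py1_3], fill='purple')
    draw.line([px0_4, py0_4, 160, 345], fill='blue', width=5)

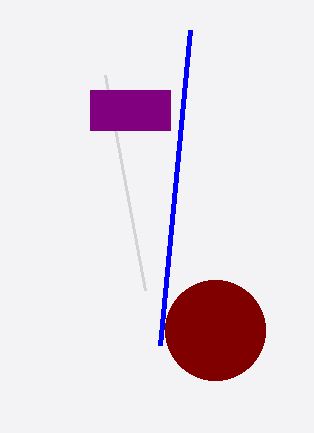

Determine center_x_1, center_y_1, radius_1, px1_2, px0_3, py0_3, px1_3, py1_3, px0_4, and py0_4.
center_x_1 = 215; center_y_1 = 330; radius_1 = 50; px1_2 = 145; px0_3 = 90; py0_3 = 90; px1_3 = 170; py1_3 = 130; px0_4 = 190; py0_4 = 30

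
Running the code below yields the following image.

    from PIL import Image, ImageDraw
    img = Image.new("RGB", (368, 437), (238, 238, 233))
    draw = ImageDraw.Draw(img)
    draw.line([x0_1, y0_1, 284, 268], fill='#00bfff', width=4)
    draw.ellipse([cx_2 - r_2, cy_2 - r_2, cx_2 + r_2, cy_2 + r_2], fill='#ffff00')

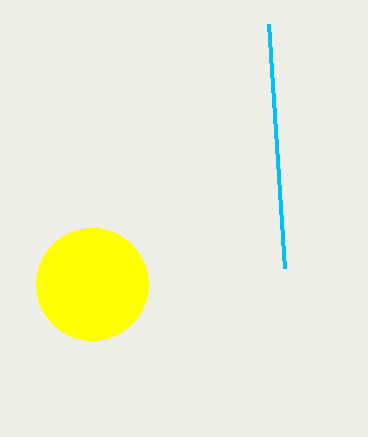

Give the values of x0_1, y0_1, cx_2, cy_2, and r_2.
x0_1 = 268
y0_1 = 24
cx_2 = 92
cy_2 = 284
r_2 = 56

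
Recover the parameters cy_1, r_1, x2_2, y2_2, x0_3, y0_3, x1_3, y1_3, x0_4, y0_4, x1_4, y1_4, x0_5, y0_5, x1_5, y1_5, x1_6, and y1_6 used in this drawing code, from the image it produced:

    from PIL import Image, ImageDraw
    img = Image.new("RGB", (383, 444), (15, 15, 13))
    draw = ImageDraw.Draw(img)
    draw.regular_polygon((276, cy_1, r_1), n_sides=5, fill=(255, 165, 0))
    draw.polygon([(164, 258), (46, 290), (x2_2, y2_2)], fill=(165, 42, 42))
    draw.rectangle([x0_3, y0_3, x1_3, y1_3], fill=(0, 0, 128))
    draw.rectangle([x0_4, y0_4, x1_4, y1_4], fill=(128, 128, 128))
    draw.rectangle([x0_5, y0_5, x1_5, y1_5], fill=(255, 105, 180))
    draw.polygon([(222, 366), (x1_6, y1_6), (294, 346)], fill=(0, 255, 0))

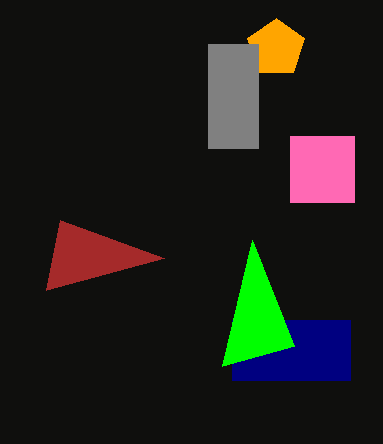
cy_1 = 48; r_1 = 30; x2_2 = 60; y2_2 = 220; x0_3 = 232; y0_3 = 320; x1_3 = 350; y1_3 = 380; x0_4 = 208; y0_4 = 44; x1_4 = 258; y1_4 = 148; x0_5 = 290; y0_5 = 136; x1_5 = 354; y1_5 = 202; x1_6 = 252; y1_6 = 240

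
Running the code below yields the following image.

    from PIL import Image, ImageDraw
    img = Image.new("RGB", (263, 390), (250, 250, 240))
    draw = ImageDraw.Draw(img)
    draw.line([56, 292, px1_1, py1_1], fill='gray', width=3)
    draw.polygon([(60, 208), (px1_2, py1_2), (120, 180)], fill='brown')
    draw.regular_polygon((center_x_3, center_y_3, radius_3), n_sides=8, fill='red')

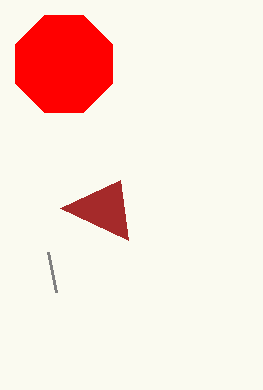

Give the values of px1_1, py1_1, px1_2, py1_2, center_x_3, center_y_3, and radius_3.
px1_1 = 48
py1_1 = 252
px1_2 = 128
py1_2 = 240
center_x_3 = 64
center_y_3 = 64
radius_3 = 52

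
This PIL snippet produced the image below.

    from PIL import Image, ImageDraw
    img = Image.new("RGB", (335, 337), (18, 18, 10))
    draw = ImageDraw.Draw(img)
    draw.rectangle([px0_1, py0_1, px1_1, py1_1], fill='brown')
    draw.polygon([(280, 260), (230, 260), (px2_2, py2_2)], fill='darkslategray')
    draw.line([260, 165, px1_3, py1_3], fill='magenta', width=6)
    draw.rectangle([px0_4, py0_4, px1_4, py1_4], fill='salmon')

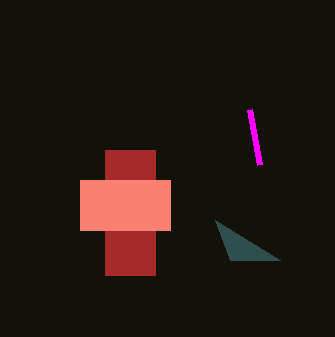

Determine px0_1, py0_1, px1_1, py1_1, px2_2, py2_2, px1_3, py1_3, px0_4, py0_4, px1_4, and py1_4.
px0_1 = 105; py0_1 = 150; px1_1 = 155; py1_1 = 275; px2_2 = 215; py2_2 = 220; px1_3 = 250; py1_3 = 110; px0_4 = 80; py0_4 = 180; px1_4 = 170; py1_4 = 230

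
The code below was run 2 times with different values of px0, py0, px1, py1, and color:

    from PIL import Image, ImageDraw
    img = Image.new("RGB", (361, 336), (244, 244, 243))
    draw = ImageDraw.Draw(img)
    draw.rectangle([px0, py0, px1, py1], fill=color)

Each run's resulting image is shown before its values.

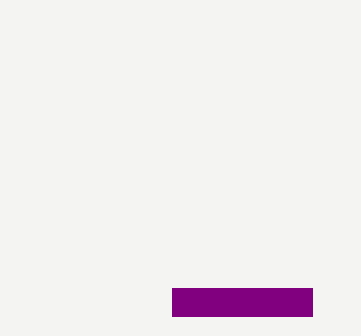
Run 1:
px0 = 172, py0 = 288, px1 = 312, py1 = 316, color = 'purple'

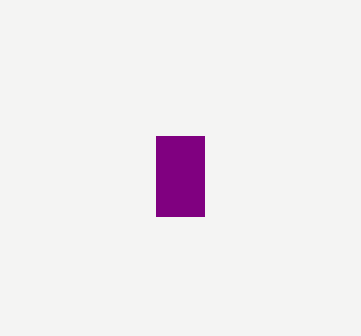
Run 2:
px0 = 156
py0 = 136
px1 = 204
py1 = 216
color = 'purple'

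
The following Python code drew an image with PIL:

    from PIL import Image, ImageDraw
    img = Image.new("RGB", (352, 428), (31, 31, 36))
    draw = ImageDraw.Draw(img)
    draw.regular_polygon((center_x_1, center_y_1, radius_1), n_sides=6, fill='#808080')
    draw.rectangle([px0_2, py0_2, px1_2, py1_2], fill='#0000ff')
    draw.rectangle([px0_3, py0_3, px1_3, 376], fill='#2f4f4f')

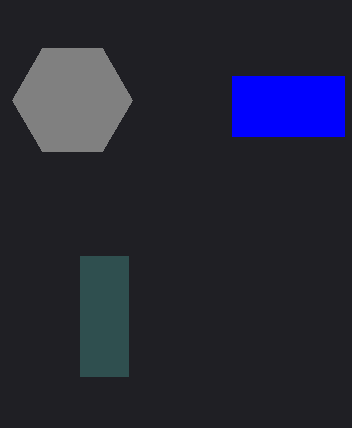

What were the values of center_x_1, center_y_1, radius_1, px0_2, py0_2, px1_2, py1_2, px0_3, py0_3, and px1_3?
center_x_1 = 72; center_y_1 = 100; radius_1 = 60; px0_2 = 232; py0_2 = 76; px1_2 = 344; py1_2 = 136; px0_3 = 80; py0_3 = 256; px1_3 = 128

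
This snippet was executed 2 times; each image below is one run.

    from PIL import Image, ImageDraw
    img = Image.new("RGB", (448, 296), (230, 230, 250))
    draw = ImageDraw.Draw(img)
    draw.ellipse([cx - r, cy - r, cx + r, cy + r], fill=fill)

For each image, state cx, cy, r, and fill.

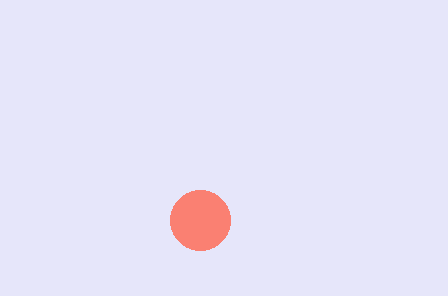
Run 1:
cx = 200; cy = 220; r = 30; fill = 'salmon'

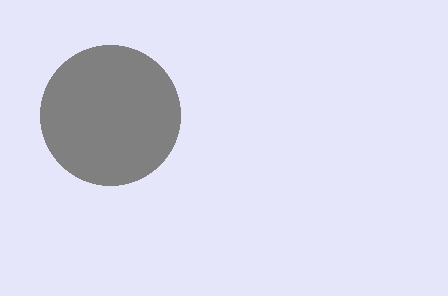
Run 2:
cx = 110, cy = 115, r = 70, fill = 'gray'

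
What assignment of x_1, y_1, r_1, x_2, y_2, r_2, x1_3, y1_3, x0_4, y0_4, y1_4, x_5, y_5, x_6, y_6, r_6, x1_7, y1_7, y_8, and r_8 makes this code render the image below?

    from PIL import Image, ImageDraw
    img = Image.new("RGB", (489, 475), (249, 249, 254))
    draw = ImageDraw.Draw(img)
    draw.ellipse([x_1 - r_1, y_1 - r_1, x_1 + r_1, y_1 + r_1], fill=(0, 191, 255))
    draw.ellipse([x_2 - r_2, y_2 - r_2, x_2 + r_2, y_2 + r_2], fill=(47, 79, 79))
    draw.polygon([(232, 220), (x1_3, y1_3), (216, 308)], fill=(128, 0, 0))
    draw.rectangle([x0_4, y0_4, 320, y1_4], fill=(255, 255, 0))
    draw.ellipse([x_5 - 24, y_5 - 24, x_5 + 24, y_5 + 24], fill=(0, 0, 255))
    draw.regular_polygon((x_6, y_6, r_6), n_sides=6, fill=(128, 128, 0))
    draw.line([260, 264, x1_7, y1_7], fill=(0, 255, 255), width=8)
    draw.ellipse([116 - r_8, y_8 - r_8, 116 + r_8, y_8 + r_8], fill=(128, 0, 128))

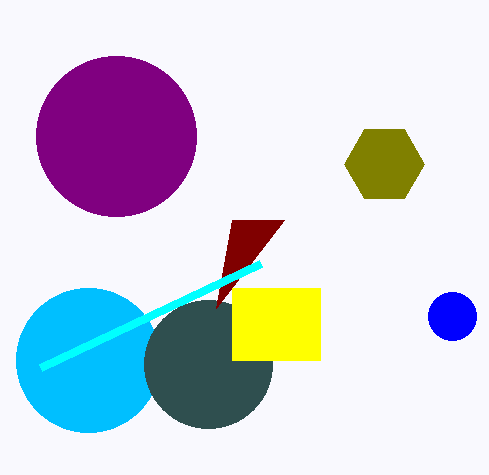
x_1 = 88
y_1 = 360
r_1 = 72
x_2 = 208
y_2 = 364
r_2 = 64
x1_3 = 284
y1_3 = 220
x0_4 = 232
y0_4 = 288
y1_4 = 360
x_5 = 452
y_5 = 316
x_6 = 384
y_6 = 164
r_6 = 40
x1_7 = 40
y1_7 = 368
y_8 = 136
r_8 = 80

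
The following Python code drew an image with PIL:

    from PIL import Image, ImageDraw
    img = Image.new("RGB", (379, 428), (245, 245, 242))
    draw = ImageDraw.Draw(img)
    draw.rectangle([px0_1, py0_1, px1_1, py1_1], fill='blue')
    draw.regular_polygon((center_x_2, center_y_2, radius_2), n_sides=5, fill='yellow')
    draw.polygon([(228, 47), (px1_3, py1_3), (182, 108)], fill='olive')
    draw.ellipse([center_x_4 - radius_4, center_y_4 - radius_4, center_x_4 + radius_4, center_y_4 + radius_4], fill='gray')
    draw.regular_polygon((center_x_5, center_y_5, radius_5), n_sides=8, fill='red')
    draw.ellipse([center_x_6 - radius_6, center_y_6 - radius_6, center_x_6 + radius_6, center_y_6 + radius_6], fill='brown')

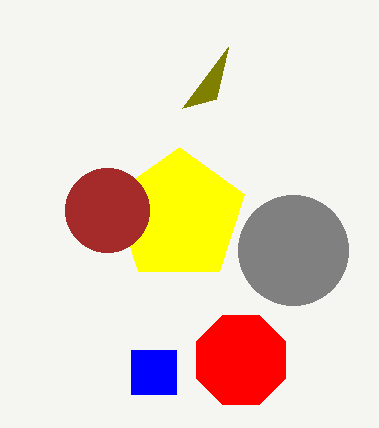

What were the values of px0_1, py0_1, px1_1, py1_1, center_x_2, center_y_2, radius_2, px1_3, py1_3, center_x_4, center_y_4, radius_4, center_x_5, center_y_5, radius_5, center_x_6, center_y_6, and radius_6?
px0_1 = 131, py0_1 = 350, px1_1 = 176, py1_1 = 394, center_x_2 = 179, center_y_2 = 216, radius_2 = 69, px1_3 = 216, py1_3 = 99, center_x_4 = 293, center_y_4 = 250, radius_4 = 55, center_x_5 = 241, center_y_5 = 360, radius_5 = 48, center_x_6 = 107, center_y_6 = 210, radius_6 = 42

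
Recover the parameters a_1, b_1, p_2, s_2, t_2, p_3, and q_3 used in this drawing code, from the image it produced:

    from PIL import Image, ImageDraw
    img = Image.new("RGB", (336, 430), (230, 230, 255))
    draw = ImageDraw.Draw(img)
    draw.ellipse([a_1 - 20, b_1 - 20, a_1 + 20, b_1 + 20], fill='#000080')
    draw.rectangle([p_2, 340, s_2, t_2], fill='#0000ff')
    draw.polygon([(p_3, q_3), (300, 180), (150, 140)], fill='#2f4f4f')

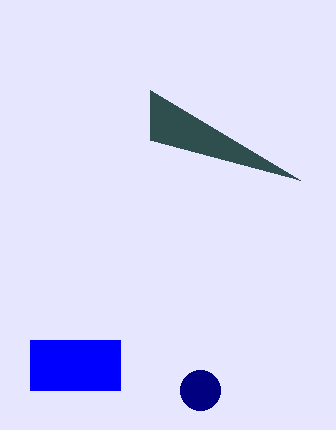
a_1 = 200; b_1 = 390; p_2 = 30; s_2 = 120; t_2 = 390; p_3 = 150; q_3 = 90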